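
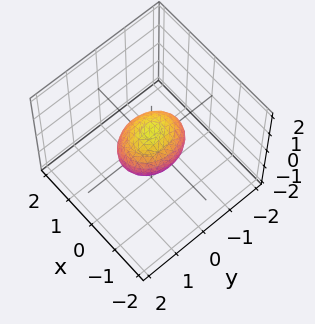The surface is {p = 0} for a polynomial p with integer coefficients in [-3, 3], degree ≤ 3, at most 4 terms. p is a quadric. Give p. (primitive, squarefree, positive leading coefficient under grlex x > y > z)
First, degree: a closed, bounded, convex surface; a quadric, so deg p = 2.
Next, symmetries: mirror symmetry y ↦ −y ⇒ only even powers of y; it's symmetric under z → −z, forcing even powers of z; the x ↦ −x reflection is a symmetry, so x appears only in even powers.
Then, from the visible intercepts: the y-axis gridline crossings are at y ∈ {-1, 1}.
Finally, assembling these constraints gives the stated polynomial.

3*x^2 + 2*y^2 + 3*z^2 - 2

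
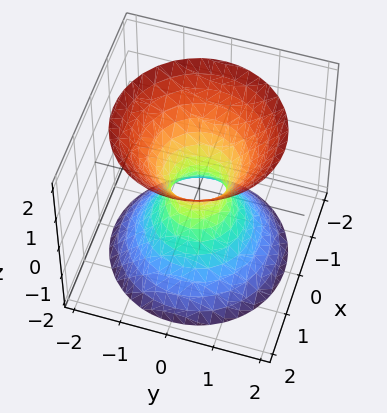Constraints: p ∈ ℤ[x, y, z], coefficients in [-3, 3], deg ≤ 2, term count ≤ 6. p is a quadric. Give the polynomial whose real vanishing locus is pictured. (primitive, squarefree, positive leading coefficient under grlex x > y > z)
First, degree: an hourglass — one-sheet hyperboloid; a quadric, so deg p = 2.
Then, symmetries: the surface is invariant under rotation about z: p = q(x² + y², z); it's symmetric under z → −z, forcing even powers of z.
Next, observable constraints: a circular section at z = 1 has radius exactly 1; it misses every integer gridline on the z-axis.
Finally, matching integer coefficients to the picture gives p.

3*x^2 + 3*y^2 - 2*z^2 - 1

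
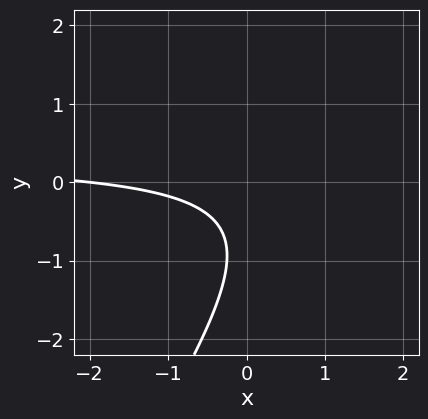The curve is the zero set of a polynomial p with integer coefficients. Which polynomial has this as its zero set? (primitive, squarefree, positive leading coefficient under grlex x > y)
3*x*y - 2*y^2 - x - 3*y - 2

1. The degree is 2 — a generic line meets the curve in up to 2 points.
2. Reading off the gridlines: it misses every integer gridline on the y-axis; it crosses the x-axis at the gridline x = -2.
3. Solving for integer coefficients yields p as stated.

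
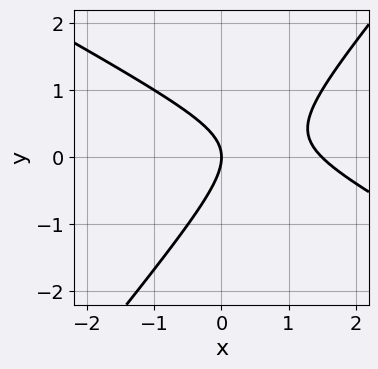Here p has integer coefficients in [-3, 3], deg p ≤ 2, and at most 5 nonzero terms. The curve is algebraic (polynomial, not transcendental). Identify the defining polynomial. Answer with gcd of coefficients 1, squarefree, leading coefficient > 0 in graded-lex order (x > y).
2*x^2 + 2*x*y - 3*y^2 - 3*x

(a) deg p = 2. The shape is more complex than any degree-1 curve.
(b) From the visible intercepts: it crosses the x-axis at the gridline x = 0; one y-axis crossing is at y = 0.
(c) Fitting integer coefficients to these (and the overall shape) gives p.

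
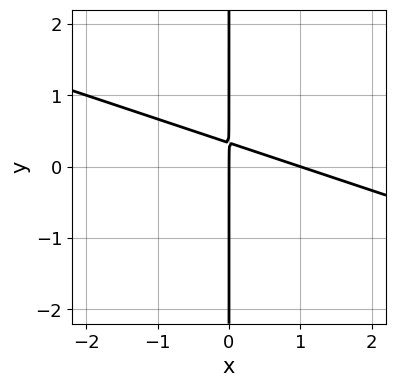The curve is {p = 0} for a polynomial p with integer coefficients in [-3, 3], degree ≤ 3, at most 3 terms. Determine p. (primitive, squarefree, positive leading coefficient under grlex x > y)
First, degree: the shape is more complex than any degree-1 curve, so deg p = 2.
Next, from the axis intercepts and sections: every point of the y-axis in the box is on the curve; among the integer gridlines, it crosses the x-axis at x ∈ {0, 1}.
Finally, the integer polynomial consistent with all of this is the stated p.

x^2 + 3*x*y - x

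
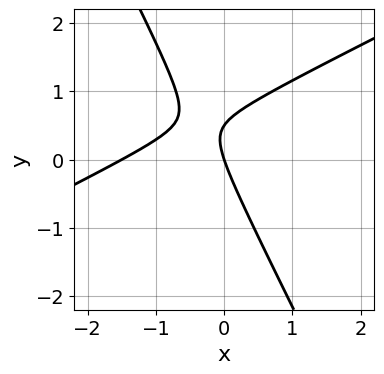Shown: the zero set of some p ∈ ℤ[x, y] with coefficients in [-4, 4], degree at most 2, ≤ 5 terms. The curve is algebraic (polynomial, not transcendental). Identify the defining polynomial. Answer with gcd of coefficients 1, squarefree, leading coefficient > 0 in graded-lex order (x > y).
Degree: no degree-1 curve has this shape, so deg p = 2.
Against the integer gridlines: one x-axis crossing is at x = 0; one y-axis crossing is at y = 0.
Assembling these constraints gives the stated polynomial.

2*x^2 - 3*x*y - 2*y^2 + 3*x + y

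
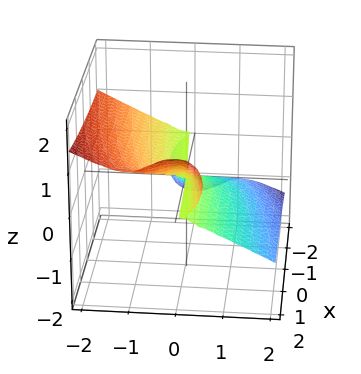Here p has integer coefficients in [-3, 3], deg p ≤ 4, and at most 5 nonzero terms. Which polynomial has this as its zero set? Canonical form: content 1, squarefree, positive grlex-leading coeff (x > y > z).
2*x*z^2 - 2*y^3 - 3*y^2*z - 3*z^3

1. Degree: the shape is more complex than any degree-2 surface, so deg p = 3.
2. From the axis intercepts and sections: the visible x-axis segment lies entirely on the surface; it meets the z-axis at z = 0 (among the integer gridlines); one y-axis crossing is at y = 0.
3. The integer polynomial consistent with all of this is the stated p.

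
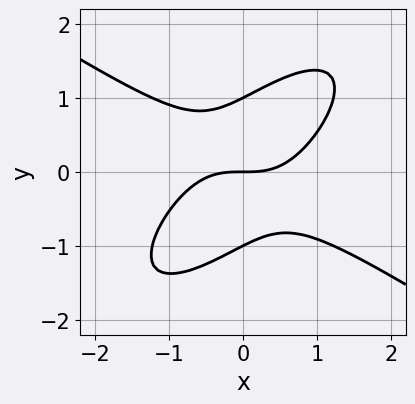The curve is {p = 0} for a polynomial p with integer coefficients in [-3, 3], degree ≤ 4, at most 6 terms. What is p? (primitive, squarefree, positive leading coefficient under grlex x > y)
2*x^3 - 3*x*y^2 + 3*y^3 - 3*y

First, deg p = 3. A generic line meets the curve in up to 3 points.
Next, from the axis intercepts and sections: it meets the x-axis at x = 0 (among the integer gridlines); the y-axis gridline crossings are at y ∈ {-1, 0, 1}.
Finally, these observations pin down the coefficients.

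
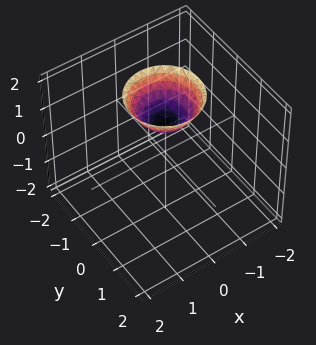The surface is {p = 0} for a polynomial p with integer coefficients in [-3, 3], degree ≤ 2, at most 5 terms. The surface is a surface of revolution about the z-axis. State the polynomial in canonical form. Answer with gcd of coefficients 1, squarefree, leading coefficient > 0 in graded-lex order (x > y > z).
x^2 + y^2 - z + 1

First, degree: the shape is more complex than any degree-1 surface, so deg p = 2.
Next, symmetries: the z-axis is an axis of rotation, so x and y enter only as x² + y².
Next, reading off the gridlines: no y-intercept at any integer in the box; a circular section at z = 2 has radius exactly 1.
Finally, assembling these constraints gives the stated polynomial. Check: (0, 0, 1) on the z-axis lies on the surface, and p(0, 0, 1) = 0. ✓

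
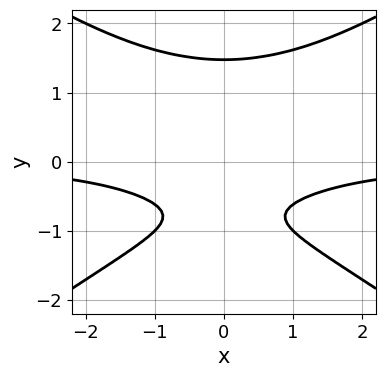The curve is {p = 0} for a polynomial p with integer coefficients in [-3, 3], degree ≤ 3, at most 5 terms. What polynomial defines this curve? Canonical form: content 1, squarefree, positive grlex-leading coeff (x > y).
First, degree: no degree-2 curve has this shape, so deg p = 3.
Then, symmetries: it's symmetric under x → −x, forcing even powers of x.
Then, observable constraints: it misses every integer gridline on the x-axis.
Finally, these observations pin down the coefficients.

x^2*y - 2*y^3 + 3*y + 2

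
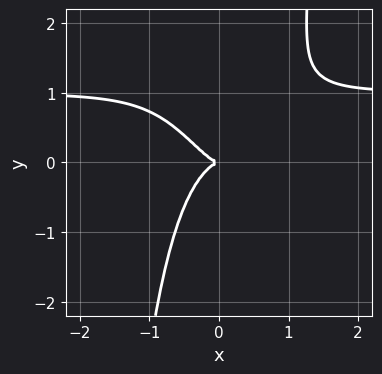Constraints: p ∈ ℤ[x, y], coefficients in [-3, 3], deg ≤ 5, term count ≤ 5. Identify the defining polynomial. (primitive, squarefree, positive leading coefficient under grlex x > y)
(a) Degree: no degree-3 curve has this shape, so deg p = 4.
(b) From the visible intercepts: it meets the x-axis at x = 0 (among the integer gridlines); it meets the y-axis at y = 0 (among the integer gridlines).
(c) Putting this together gives p.

2*x^3*y - 2*x^3 - y^2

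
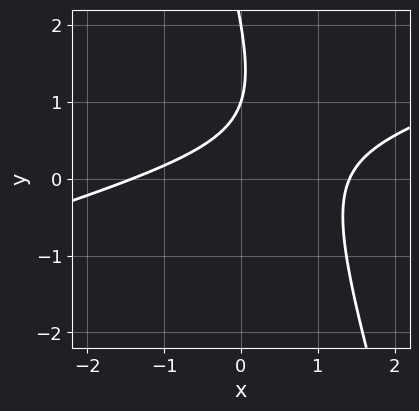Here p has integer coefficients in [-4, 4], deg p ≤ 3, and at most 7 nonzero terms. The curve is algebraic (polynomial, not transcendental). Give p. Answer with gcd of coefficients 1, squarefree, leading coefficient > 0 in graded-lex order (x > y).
x^2 - 3*x*y - y^2 + 3*y - 2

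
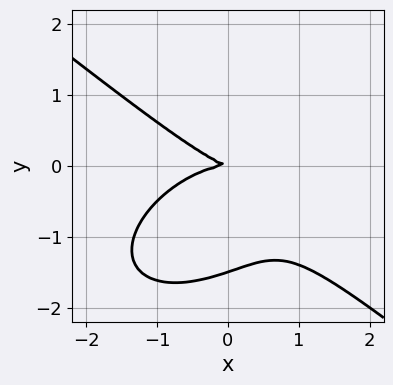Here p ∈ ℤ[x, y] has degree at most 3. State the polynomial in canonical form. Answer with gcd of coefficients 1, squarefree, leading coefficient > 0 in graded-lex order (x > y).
Degree: a generic line meets the curve in up to 3 points, so deg p = 3.
Against the integer gridlines: one y-axis crossing is at y = 0; it meets the x-axis at x = 0 (among the integer gridlines).
Solving for integer coefficients yields p as stated.

x^3 + 2*y^3 + x*y + 3*y^2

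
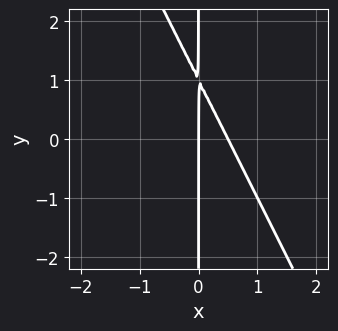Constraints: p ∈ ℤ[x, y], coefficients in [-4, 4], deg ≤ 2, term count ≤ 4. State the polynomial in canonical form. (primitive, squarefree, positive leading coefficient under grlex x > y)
2*x^2 + x*y - x

First, deg p = 2. A generic line meets the curve in up to 2 points.
Next, from the axis intercepts and sections: every point of the y-axis in the box is on the curve; it meets the x-axis at x = 0 (among the integer gridlines).
Finally, these observations pin down the coefficients.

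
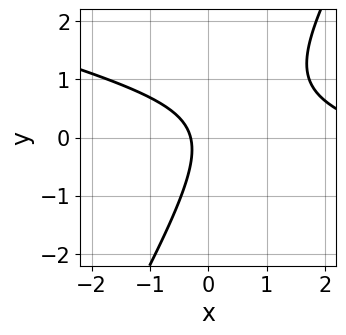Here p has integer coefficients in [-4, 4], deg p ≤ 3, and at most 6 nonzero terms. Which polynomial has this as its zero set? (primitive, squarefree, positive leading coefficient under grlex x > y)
x^2 + 3*x*y - 2*y^2 - 3*x - 1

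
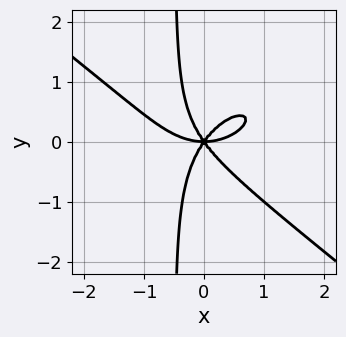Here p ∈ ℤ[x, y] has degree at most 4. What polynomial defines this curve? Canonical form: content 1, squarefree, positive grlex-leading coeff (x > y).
x^4 + 2*x*y^3 - 2*x^2*y + y^3

First, degree: the shape is more complex than any degree-3 curve, so deg p = 4.
Next, from the visible intercepts: one y-axis crossing is at y = 0; it crosses the x-axis at the gridline x = 0.
Finally, matching integer coefficients to the picture gives p.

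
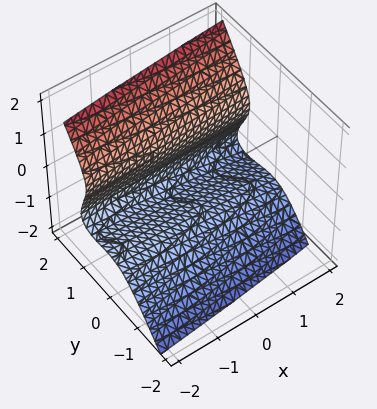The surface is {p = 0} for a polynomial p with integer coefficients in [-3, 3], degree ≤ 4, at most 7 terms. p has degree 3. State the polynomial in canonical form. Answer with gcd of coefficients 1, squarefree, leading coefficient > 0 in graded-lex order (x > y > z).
x*z^2 - 3*y^3 - 3*y^2*z + 3*z^3 + 2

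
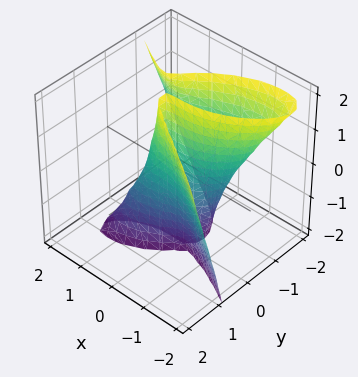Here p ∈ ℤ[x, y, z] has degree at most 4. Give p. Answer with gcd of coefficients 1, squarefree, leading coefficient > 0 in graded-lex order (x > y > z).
(a) Degree: the shape is more complex than any degree-2 surface, so deg p = 3.
(b) Observable constraints: it meets the x-axis at x = 0 (among the integer gridlines); the visible z-axis segment lies entirely on the surface; it crosses the y-axis at the gridline y = 0.
(c) Fitting integer coefficients to these (and the overall shape) gives p.

x^3 + 2*x*y*z + 3*y^3 + 2*y^2 - 2*y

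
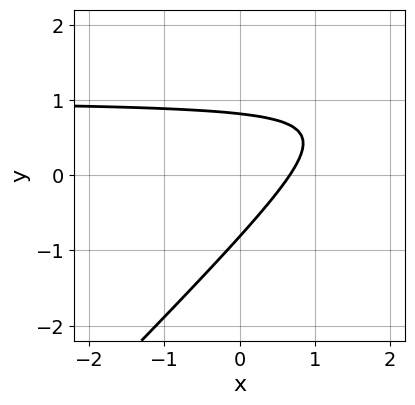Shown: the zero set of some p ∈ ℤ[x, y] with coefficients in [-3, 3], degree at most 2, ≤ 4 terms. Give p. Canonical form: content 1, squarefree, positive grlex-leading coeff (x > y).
The degree is 2 — no degree-1 curve has this shape.
The integer polynomial consistent with all of this is the stated p.

3*x*y - 3*y^2 - 3*x + 2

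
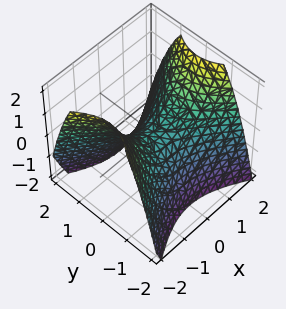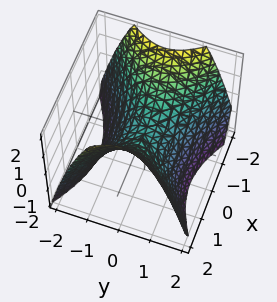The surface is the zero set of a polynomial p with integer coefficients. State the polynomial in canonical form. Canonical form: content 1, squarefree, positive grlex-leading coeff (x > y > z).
2*x^2 - 3*y^2 - 3*z

Degree: a hyperbolic paraboloid; a quadric, so deg p = 2.
Symmetries: the x ↦ −x reflection is a symmetry, so x appears only in even powers; the y ↦ −y reflection is a symmetry, so y appears only in even powers.
Checking where it meets the axes: it meets the x-axis at x = 0 (among the integer gridlines); one y-axis crossing is at y = 0.
Assembling these constraints gives the stated polynomial.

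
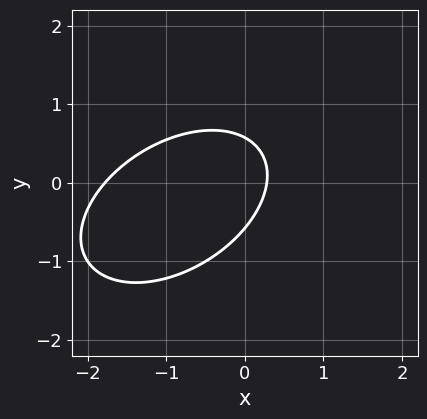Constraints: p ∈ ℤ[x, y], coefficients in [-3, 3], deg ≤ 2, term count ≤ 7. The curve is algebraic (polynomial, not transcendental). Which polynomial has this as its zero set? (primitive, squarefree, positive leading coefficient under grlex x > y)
2*x^2 - 2*x*y + 3*y^2 + 3*x - 1

1. Degree: a generic line meets the curve in up to 2 points, so deg p = 2.
2. Putting this together gives p.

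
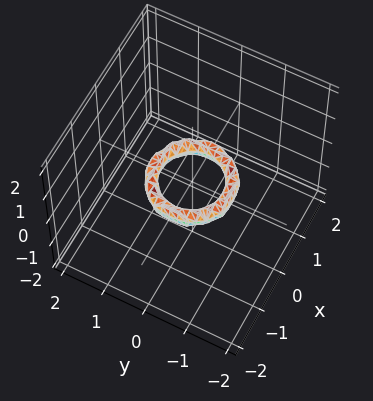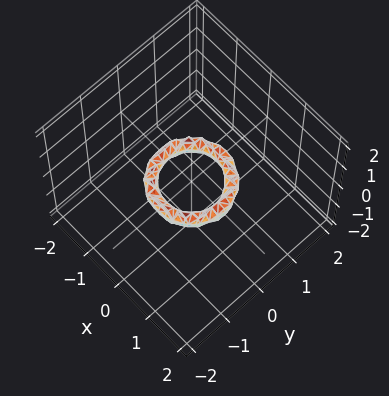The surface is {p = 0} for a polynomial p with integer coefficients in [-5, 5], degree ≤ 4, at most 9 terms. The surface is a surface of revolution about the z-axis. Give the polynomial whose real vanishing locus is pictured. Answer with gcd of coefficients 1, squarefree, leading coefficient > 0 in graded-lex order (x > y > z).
First, the degree is 4 — the shape is more complex than any degree-3 surface.
Next, by symmetry, the surface is invariant under rotation about z: p = q(x² + y², z).
Then, observable constraints: the surface avoids every integer z-axis point in the box; among the integer gridlines, it crosses the y-axis at y ∈ {-1, 1}; a circular section at z = 0 has radius between 0 and 1; among the integer gridlines, it crosses the x-axis at x ∈ {-1, 1}.
Finally, these observations pin down the coefficients.

2*x^4 + 4*x^2*y^2 + 2*y^4 - 3*x^2 - 3*y^2 + 2*z^2 + 1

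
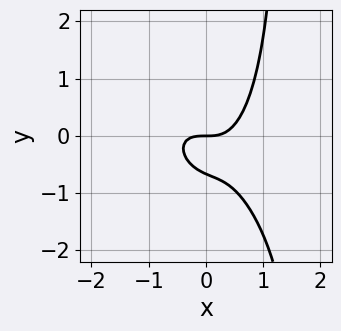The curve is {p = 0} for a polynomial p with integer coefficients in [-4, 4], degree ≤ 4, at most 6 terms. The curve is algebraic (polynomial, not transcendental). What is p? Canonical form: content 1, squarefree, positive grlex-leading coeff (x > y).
deg p = 3. A generic line meets the curve in up to 3 points.
Checking where it meets the axes: it meets the y-axis at y = 0 (among the integer gridlines); it meets the x-axis at x = 0 (among the integer gridlines).
Matching integer coefficients to the picture gives p.

3*x^3 + 2*x^2*y + 2*x*y^2 - 3*y^2 - 2*y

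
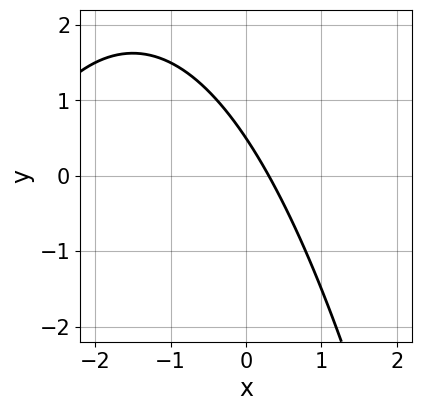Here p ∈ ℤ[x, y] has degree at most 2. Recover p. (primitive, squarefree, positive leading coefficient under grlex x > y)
First, degree: no degree-1 curve has this shape, so deg p = 2.
Finally, matching integer coefficients to the picture gives p.

x^2 + 3*x + 2*y - 1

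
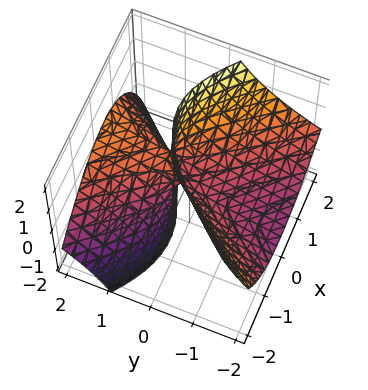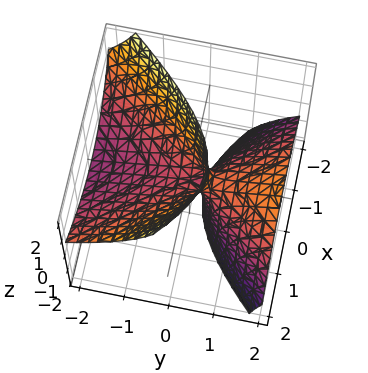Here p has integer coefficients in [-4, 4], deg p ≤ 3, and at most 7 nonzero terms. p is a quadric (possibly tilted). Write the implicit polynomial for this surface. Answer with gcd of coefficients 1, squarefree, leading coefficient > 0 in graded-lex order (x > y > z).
2*x^2 - x*z - y^2 + 3*y*z - z

1. Degree: no degree-1 surface has this shape, so deg p = 2.
2. Checking where it meets the axes: it crosses the z-axis at the gridline z = 0; one x-axis crossing is at x = 0; it meets the y-axis at y = 0 (among the integer gridlines).
3. Together with the visible shape, these determine p as stated.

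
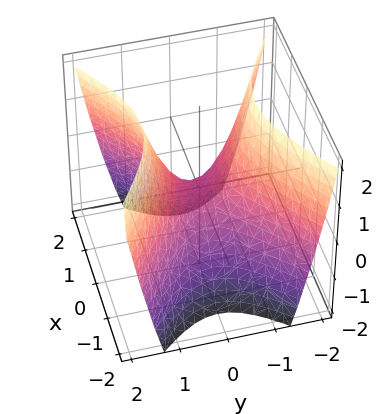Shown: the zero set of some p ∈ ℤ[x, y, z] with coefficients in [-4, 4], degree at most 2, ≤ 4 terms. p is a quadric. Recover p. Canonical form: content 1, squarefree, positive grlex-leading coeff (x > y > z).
deg p = 2. A hyperbolic paraboloid; a quadric.
Symmetries: mirror symmetry y ↦ −y ⇒ only even powers of y; mirror symmetry x ↦ −x ⇒ only even powers of x.
Observable constraints: it crosses the x-axis at the gridline x = 0; one y-axis crossing is at y = 0.
Matching integer coefficients to the picture gives p.

2*x^2 - 3*y^2 + 2*z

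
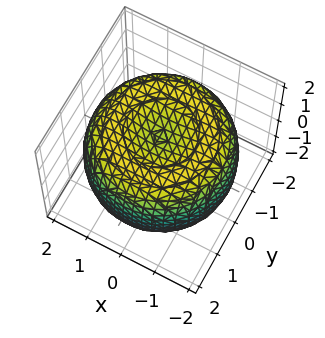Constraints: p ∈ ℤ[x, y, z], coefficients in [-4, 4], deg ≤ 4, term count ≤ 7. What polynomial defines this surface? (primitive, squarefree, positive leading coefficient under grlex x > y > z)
deg p = 4. The shape is more complex than any degree-3 surface.
Symmetry: the surface is invariant under rotation about z: p = q(x² + y², z).
Observable constraints: among the integer gridlines, it crosses the z-axis at z ∈ {-1, 1}; a circular section at z = 1 has radius between 1 and 2.
These observations pin down the coefficients.

x^4 + 2*x^2*y^2 + y^4 - 3*x^2 - 3*y^2 + 3*z^2 - 3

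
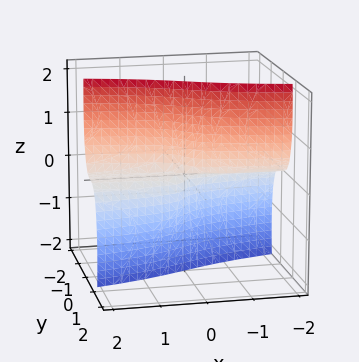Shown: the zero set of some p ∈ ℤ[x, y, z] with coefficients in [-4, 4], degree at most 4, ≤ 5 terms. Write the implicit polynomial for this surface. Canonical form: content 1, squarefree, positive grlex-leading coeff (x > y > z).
(a) deg p = 3. No degree-2 surface has this shape.
(b) From the axis intercepts and sections: it meets the y-axis at y = 0 (among the integer gridlines); every point of the x-axis in the box is on the surface.
(c) Matching integer coefficients to the picture gives p. Check: (0, 0, -2) on the z-axis lies on the surface, and p(0, 0, -2) = 0. ✓

3*y^3 + y*z^2 + x*z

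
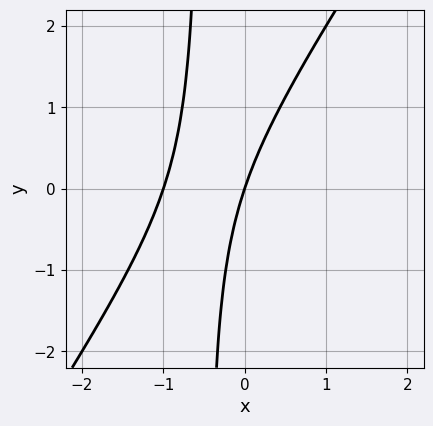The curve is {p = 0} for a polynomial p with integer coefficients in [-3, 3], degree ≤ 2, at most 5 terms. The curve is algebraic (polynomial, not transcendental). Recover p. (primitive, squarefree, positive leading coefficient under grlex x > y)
3*x^2 - 2*x*y + 3*x - y

The degree is 2 — no degree-1 curve has this shape.
Against the integer gridlines: among the integer gridlines, it crosses the x-axis at x ∈ {-1, 0}; one y-axis crossing is at y = 0.
Matching integer coefficients to the picture gives p.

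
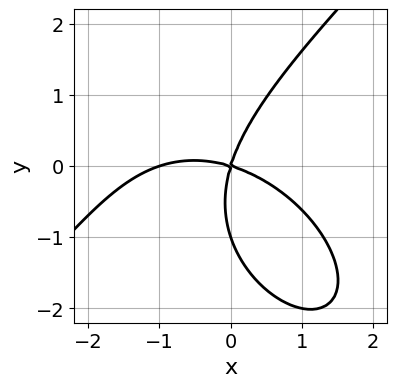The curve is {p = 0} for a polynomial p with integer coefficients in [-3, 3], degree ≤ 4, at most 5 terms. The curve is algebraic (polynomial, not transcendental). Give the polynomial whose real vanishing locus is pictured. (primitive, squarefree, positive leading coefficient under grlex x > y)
First, the degree is 3 — no degree-2 curve has this shape.
Next, from the axis intercepts and sections: among the integer gridlines, it crosses the y-axis at y ∈ {-1, 0}; among the integer gridlines, it crosses the x-axis at x ∈ {-1, 0}.
Finally, putting this together gives p.

x^3 - y^3 + x^2 + 3*x*y - y^2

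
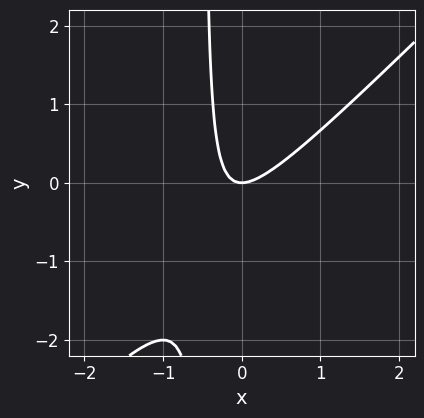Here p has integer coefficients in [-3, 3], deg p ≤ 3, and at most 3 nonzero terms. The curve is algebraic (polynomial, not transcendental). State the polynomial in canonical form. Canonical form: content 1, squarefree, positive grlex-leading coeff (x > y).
1. deg p = 2.
2. Against the integer gridlines: it meets the y-axis at y = 0 (among the integer gridlines); one x-axis crossing is at x = 0.
3. Assembling these constraints gives the stated polynomial.

2*x^2 - 2*x*y - y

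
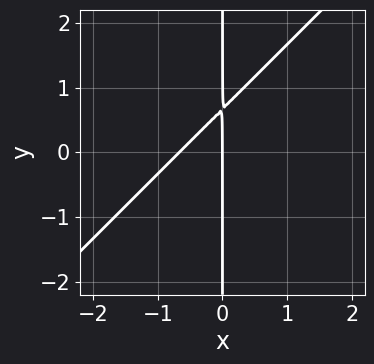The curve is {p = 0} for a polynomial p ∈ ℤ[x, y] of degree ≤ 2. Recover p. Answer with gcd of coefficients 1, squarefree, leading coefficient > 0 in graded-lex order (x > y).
Degree: no degree-1 curve has this shape, so deg p = 2.
Reading off the gridlines: it crosses the x-axis at the gridline x = 0; every point of the y-axis in the box is on the curve.
These observations pin down the coefficients.

3*x^2 - 3*x*y + 2*x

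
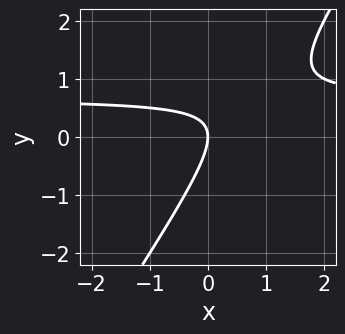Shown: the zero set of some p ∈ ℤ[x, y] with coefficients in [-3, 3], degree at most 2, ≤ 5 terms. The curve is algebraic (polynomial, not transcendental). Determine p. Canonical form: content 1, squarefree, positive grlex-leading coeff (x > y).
Degree: a generic line meets the curve in up to 2 points, so deg p = 2.
Checking where it meets the axes: it crosses the y-axis at the gridline y = 0; it meets the x-axis at x = 0 (among the integer gridlines).
Assembling these constraints gives the stated polynomial.

3*x*y - 2*y^2 - 2*x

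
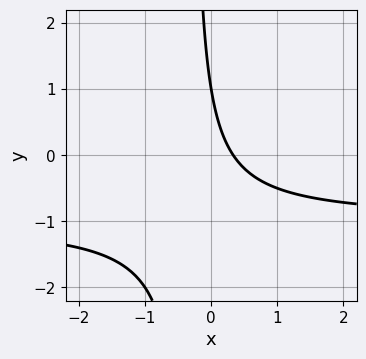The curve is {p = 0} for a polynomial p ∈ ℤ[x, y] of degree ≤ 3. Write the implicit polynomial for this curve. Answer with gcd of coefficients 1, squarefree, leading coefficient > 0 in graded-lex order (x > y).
3*x*y + 3*x + y - 1

First, deg p = 2. A generic line meets the curve in up to 2 points.
Then, from the axis intercepts and sections: it meets the y-axis at y = 1 (among the integer gridlines).
Finally, putting this together gives p.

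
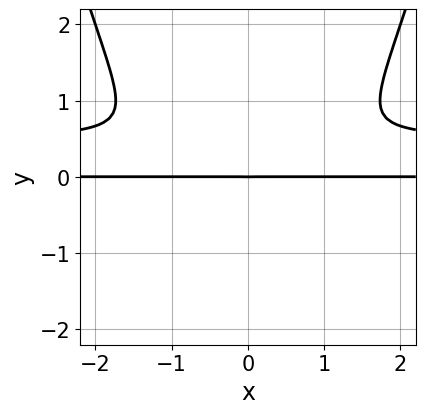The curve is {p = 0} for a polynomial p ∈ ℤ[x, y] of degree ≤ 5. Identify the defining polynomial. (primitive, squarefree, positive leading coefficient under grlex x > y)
2*x^2*y^2 - x^2*y - 3*y^3

The degree is 4 — a generic line meets the curve in up to 4 points.
Symmetries: the x ↦ −x reflection is a symmetry, so x appears only in even powers.
Checking where it meets the axes: one y-axis crossing is at y = 0; every point of the x-axis in the box is on the curve.
These observations pin down the coefficients.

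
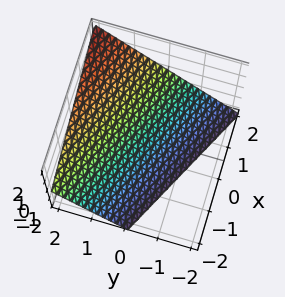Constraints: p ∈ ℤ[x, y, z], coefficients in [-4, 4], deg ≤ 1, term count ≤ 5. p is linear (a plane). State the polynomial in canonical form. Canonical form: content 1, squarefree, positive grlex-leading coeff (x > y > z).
(a) The degree is 1 — every cross-section is a straight line — this is a plane.
(b) From the visible intercepts: it meets the y-axis at y = 1 (among the integer gridlines); it meets the z-axis at z = -1 (among the integer gridlines); it crosses the x-axis at the gridline x = 2.
(c) Fitting integer coefficients to these (and the overall shape) gives p.

x + 2*y - 2*z - 2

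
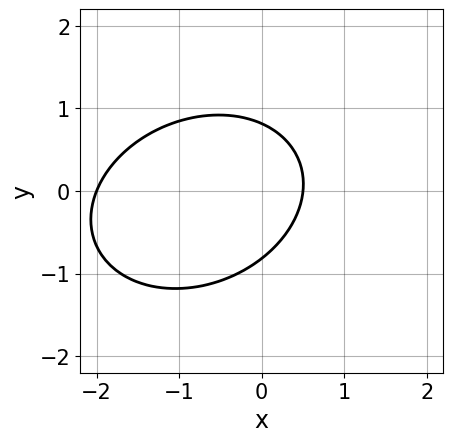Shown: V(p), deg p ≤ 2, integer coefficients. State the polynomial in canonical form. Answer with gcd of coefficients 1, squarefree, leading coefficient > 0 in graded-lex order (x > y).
(a) deg p = 2.
(b) From the axis intercepts and sections: it crosses the x-axis at the gridline x = -2.
(c) The integer polynomial consistent with all of this is the stated p.

2*x^2 - x*y + 3*y^2 + 3*x - 2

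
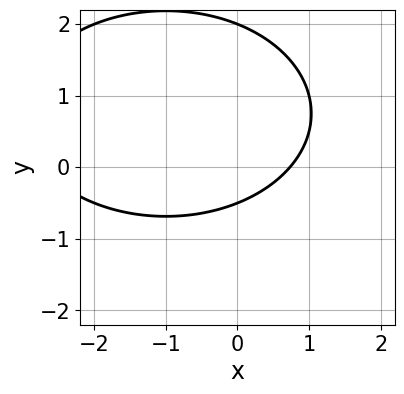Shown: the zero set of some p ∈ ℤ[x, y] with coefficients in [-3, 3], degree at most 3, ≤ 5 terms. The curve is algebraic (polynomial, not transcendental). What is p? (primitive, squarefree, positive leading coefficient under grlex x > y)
First, deg p = 2. The shape is more complex than any degree-1 curve.
Then, against the integer gridlines: it crosses the y-axis at the gridline y = 2.
Finally, these observations pin down the coefficients.

x^2 + 2*y^2 + 2*x - 3*y - 2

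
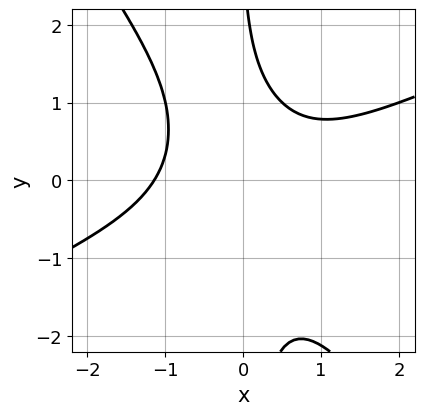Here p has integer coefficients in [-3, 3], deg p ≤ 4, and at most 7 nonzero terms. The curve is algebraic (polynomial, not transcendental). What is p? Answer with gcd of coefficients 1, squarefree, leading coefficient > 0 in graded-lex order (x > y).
1. The degree is 3 — a generic line meets the curve in up to 3 points.
2. Against the integer gridlines: it misses every integer gridline on the y-axis.
3. These observations pin down the coefficients.

2*x^3 - 3*x^2*y - 3*x*y^2 - y + 3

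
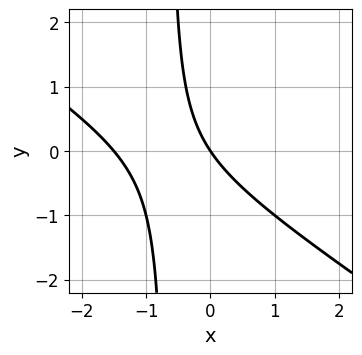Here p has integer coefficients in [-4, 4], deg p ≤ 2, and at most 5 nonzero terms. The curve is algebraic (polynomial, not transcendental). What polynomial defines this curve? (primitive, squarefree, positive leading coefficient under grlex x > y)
1. Degree: the shape is more complex than any degree-1 curve, so deg p = 2.
2. From the axis intercepts and sections: one y-axis crossing is at y = 0; it meets the x-axis at x = 0 (among the integer gridlines).
3. Together with the visible shape, these determine p as stated.

2*x^2 + 3*x*y + 3*x + 2*y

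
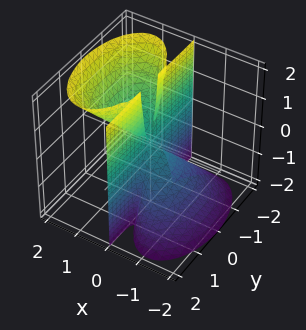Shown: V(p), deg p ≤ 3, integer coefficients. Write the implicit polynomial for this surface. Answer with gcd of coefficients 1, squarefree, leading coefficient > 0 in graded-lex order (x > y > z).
3*x^3 - 3*x^2*z + x*y^2

(a) Degree: the shape is more complex than any degree-2 surface, so deg p = 3.
(b) Against the integer gridlines: it crosses the x-axis at the gridline x = 0; every point of the z-axis in the box is on the surface; the visible y-axis segment lies entirely on the surface.
(c) Matching integer coefficients to the picture gives p.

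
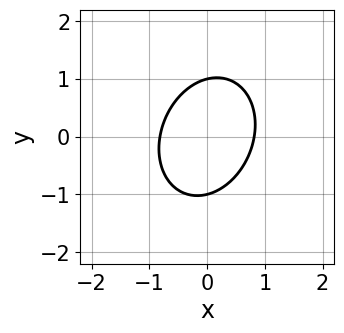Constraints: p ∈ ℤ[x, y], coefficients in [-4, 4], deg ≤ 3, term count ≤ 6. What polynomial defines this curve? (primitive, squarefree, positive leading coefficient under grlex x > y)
3*x^2 - x*y + 2*y^2 - 2

1. The degree is 2 — no degree-1 curve has this shape.
2. Checking where it meets the axes: the y-axis gridline crossings are at y ∈ {-1, 1}.
3. Matching integer coefficients to the picture gives p.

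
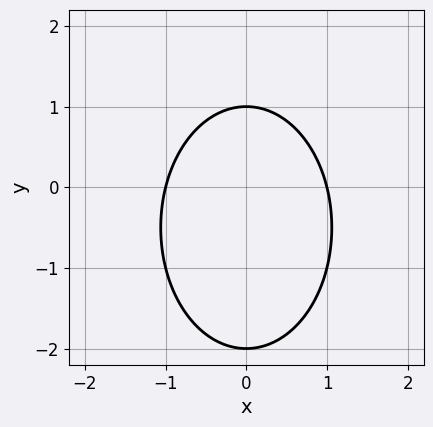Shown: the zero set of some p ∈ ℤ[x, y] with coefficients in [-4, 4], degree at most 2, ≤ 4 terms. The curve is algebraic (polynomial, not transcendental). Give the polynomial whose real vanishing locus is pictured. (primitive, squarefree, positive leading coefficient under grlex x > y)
2*x^2 + y^2 + y - 2

First, deg p = 2. No degree-1 curve has this shape.
Then, symmetries: mirror symmetry x ↦ −x ⇒ only even powers of x.
Then, reading off the gridlines: among the integer gridlines, it crosses the x-axis at x ∈ {-1, 1}; among the integer gridlines, it crosses the y-axis at y ∈ {-2, 1}.
Finally, together with the visible shape, these determine p as stated.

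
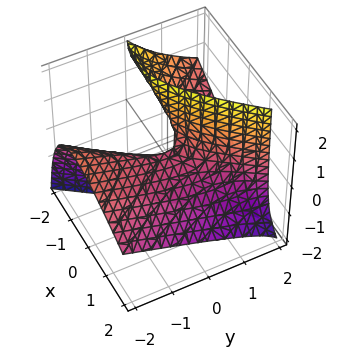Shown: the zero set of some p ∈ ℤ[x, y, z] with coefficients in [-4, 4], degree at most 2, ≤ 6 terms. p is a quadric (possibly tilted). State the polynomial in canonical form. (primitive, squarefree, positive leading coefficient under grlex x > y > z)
First, deg p = 2.
Then, reading off the gridlines: it meets the x-axis at x = 0 (among the integer gridlines); it meets the z-axis at z = 0 (among the integer gridlines); it meets the y-axis at y = 0 (among the integer gridlines).
Finally, fitting integer coefficients to these (and the overall shape) gives p.

2*x^2 + 3*x*z - y^2 - 3*y*z + 2*z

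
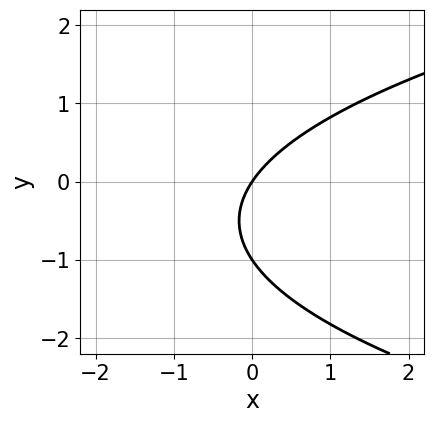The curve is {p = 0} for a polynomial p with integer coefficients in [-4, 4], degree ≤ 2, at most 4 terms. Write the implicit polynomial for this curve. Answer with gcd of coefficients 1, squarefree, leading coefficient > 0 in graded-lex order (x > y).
2*y^2 - 3*x + 2*y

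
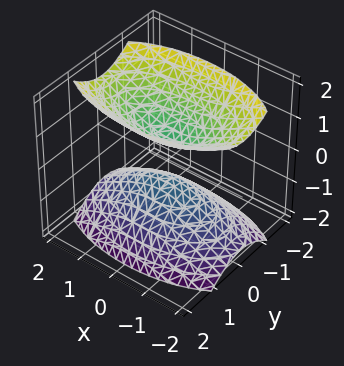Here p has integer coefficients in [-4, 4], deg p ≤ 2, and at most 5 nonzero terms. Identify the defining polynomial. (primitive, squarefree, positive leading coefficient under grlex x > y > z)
x^2 + 3*y^2 - 2*z^2 + 1

First, there are 2 components.
Next, the degree is 2 — two separate bowl-shaped sheets opening away from each other; a quadric.
Next, symmetries: it's symmetric under z → −z, forcing even powers of z; mirror symmetry x ↦ −x ⇒ only even powers of x; the y ↦ −y reflection is a symmetry, so y appears only in even powers.
Next, against the integer gridlines: the surface avoids every integer x-axis point in the box; no y-intercept at any integer in the box.
Finally, solving for integer coefficients yields p as stated.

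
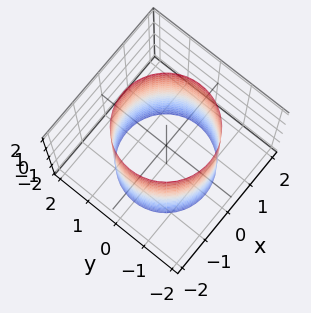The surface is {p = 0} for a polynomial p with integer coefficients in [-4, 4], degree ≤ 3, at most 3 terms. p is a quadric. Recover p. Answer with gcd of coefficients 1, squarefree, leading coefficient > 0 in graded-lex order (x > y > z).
(a) deg p = 2. A cylinder; a quadric.
(b) Symmetries: it's symmetric under z → −z, forcing even powers of z; rotational symmetry about the z-axis ⇒ p depends on x, y only through x² + y².
(c) From the visible intercepts: a circular section at z = -1 has radius between 1 and 2; no z-intercept at any integer in the box.
(d) Assembling these constraints gives the stated polynomial.

x^2 + y^2 - 2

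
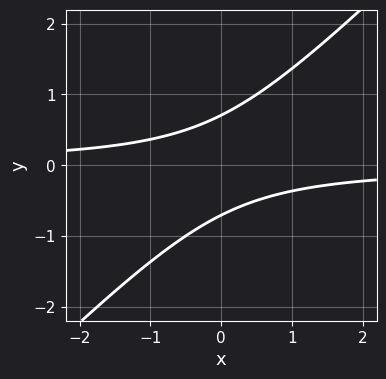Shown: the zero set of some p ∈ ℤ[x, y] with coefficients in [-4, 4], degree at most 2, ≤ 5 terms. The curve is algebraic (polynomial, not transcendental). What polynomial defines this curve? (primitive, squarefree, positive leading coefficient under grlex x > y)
1. The degree is 2 — no degree-1 curve has this shape.
2. From the visible intercepts: it misses every integer gridline on the x-axis.
3. Fitting integer coefficients to these (and the overall shape) gives p.

2*x*y - 2*y^2 + 1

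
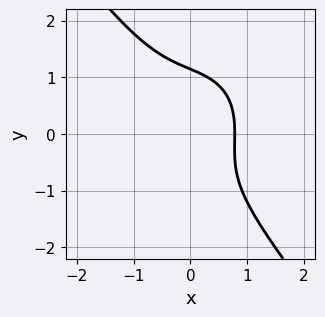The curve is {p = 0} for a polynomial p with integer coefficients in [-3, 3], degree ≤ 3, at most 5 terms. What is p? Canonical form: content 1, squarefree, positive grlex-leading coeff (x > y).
3*x^3 + x*y^2 + 2*y^3 + 2*x - 3

The degree is 3 — a generic line meets the curve in up to 3 points.
Matching integer coefficients to the picture gives p.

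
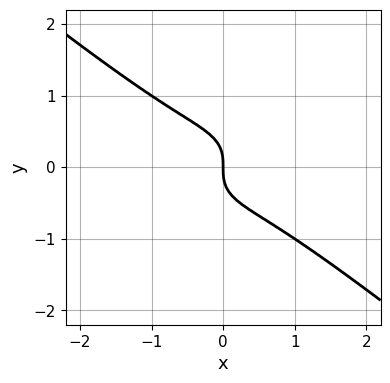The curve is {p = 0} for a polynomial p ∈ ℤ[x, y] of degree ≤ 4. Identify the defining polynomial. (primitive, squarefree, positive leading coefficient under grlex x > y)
x^3 + 2*y^3 + x

1. Degree: no degree-2 curve has this shape, so deg p = 3.
2. Checking where it meets the axes: it crosses the x-axis at the gridline x = 0; one y-axis crossing is at y = 0.
3. The integer polynomial consistent with all of this is the stated p.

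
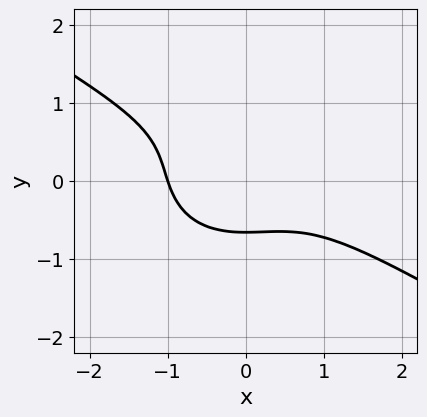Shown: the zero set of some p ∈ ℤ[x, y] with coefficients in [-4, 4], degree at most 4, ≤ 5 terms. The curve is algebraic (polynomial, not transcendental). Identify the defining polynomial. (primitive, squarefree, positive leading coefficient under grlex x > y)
First, the degree is 3 — no degree-2 curve has this shape.
Next, checking where it meets the axes: it meets the x-axis at x = -1 (among the integer gridlines).
Finally, matching integer coefficients to the picture gives p.

x^3 + x^2*y + 2*y^3 - y^2 + 1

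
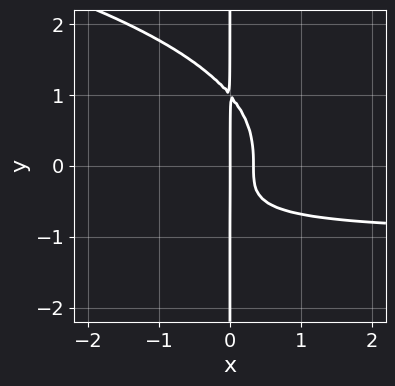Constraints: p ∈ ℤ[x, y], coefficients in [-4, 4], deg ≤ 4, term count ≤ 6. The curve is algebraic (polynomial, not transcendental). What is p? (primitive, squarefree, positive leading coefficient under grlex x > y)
(a) The degree is 4 — a generic line meets the curve in up to 4 points.
(b) Checking where it meets the axes: every point of the y-axis in the box is on the curve; it crosses the x-axis at the gridline x = 0.
(c) Matching integer coefficients to the picture gives p.

2*x*y^3 + 3*x^2*y + 3*x^2 - x*y - x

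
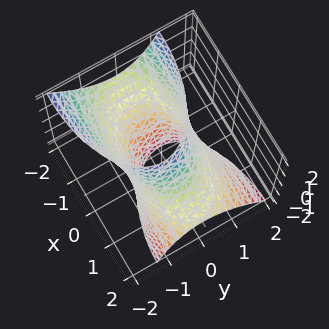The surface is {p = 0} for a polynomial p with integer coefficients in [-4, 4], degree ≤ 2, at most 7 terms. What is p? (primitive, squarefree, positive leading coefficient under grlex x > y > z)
x^2 + 2*x*z + 3*y^2 + y*z - 3

1. The degree is 2 — a generic line meets the surface in up to 2 points.
2. Against the integer gridlines: the surface avoids every integer z-axis point in the box; among the integer gridlines, it crosses the y-axis at y ∈ {-1, 1}.
3. Together with the visible shape, these determine p as stated.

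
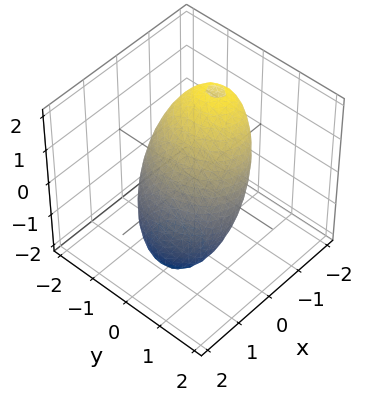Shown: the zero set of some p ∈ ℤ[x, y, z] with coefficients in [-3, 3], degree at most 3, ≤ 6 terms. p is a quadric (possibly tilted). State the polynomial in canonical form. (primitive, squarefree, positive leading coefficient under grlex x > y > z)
3*x^2 + 2*x*z + 2*y^2 + z^2 - 3

Degree: no degree-1 surface has this shape, so deg p = 2.
Reading off the gridlines: among the integer gridlines, it crosses the x-axis at x ∈ {-1, 1}.
Matching integer coefficients to the picture gives p.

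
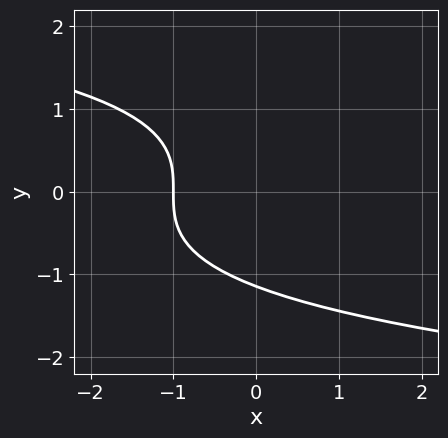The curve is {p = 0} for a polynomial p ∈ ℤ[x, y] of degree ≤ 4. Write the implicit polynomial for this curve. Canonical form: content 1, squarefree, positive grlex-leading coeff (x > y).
2*y^3 + 3*x + 3

1. The degree is 3 — no degree-2 curve has this shape.
2. Observable constraints: it crosses the x-axis at the gridline x = -1.
3. These observations pin down the coefficients.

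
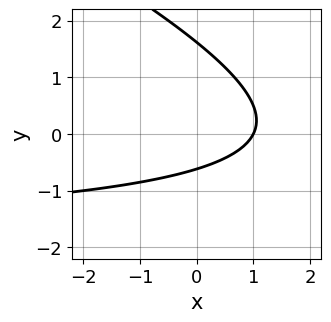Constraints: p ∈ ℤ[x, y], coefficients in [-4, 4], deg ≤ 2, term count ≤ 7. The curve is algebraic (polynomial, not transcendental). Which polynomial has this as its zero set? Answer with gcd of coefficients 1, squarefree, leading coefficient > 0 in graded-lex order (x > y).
x*y + 2*y^2 + 2*x - 2*y - 2

First, the degree is 2 — the shape is more complex than any degree-1 curve.
Then, checking where it meets the axes: one x-axis crossing is at x = 1.
Finally, fitting integer coefficients to these (and the overall shape) gives p.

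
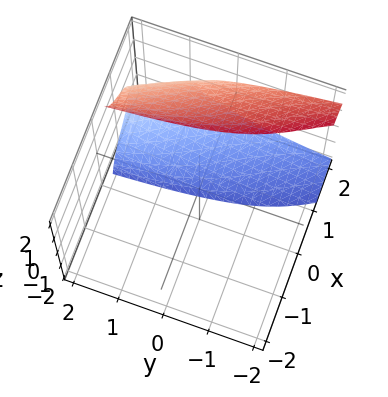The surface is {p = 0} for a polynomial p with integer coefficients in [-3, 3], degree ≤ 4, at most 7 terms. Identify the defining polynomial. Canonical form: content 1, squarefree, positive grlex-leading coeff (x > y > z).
x^3 + x*z^2 - 2*x^2 + x*y - 2

Degree: the shape is more complex than any degree-2 surface, so deg p = 3.
Checking where it meets the axes: the surface avoids every integer y-axis point in the box; no x-intercept at any integer in the box; no z-intercept at any integer in the box.
Matching integer coefficients to the picture gives p.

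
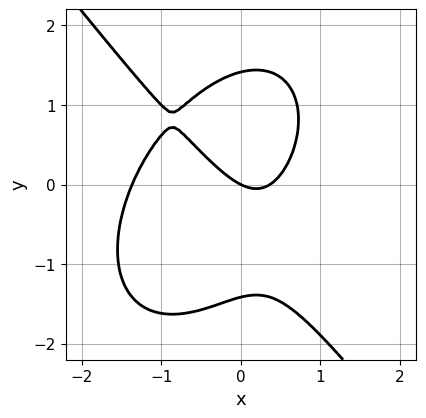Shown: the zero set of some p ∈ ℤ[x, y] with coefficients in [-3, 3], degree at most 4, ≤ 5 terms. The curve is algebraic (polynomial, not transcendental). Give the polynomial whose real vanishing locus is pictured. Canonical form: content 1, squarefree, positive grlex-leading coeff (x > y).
(a) Degree: no degree-2 curve has this shape, so deg p = 3.
(b) Reading off the gridlines: it crosses the x-axis at the gridline x = 0; one y-axis crossing is at y = 0.
(c) Putting this together gives p.

2*x^3 + y^3 + 2*x^2 - x - 2*y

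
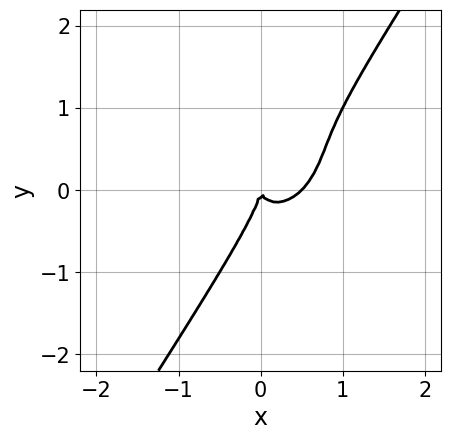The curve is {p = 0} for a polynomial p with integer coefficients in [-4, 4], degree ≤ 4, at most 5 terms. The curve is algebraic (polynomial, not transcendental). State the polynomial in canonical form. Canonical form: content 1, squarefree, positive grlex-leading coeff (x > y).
2*x^3 - 2*x^2*y + 2*x*y^2 - y^3 - x^2

First, deg p = 3. No degree-2 curve has this shape.
Next, reading off the gridlines: it crosses the y-axis at the gridline y = 0; one x-axis crossing is at x = 0.
Finally, these observations pin down the coefficients.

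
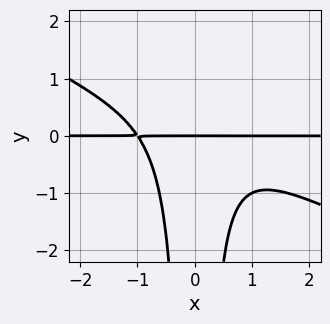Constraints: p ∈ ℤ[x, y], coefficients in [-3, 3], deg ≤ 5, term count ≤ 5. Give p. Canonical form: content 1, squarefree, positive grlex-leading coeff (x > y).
x^3*y + 2*x^2*y^2 + y

(a) The degree is 4 — the shape is more complex than any degree-3 curve.
(b) From the axis intercepts and sections: it crosses the y-axis at the gridline y = 0; every point of the x-axis in the box is on the curve.
(c) Putting this together gives p.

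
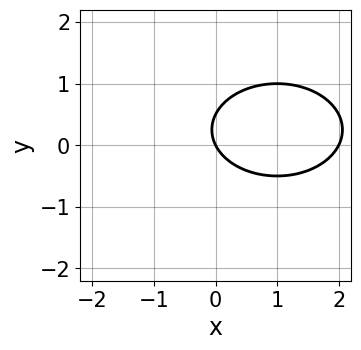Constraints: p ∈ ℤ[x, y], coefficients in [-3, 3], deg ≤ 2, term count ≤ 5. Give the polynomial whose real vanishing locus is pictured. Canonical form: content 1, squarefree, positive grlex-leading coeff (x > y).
First, the degree is 2 — the shape is more complex than any degree-1 curve.
Then, from the visible intercepts: among the integer gridlines, it crosses the x-axis at x ∈ {0, 2}; one y-axis crossing is at y = 0.
Finally, these observations pin down the coefficients.

x^2 + 2*y^2 - 2*x - y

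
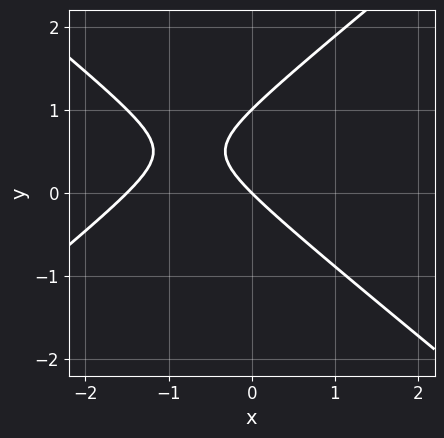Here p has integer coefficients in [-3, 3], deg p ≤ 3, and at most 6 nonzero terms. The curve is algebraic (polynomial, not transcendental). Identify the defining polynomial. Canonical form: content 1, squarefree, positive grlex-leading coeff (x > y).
2*x^2 - 3*y^2 + 3*x + 3*y

1. The degree is 2 — the shape is more complex than any degree-1 curve.
2. From the axis intercepts and sections: it crosses the x-axis at the gridline x = 0; among the integer gridlines, it crosses the y-axis at y ∈ {0, 1}.
3. Matching integer coefficients to the picture gives p.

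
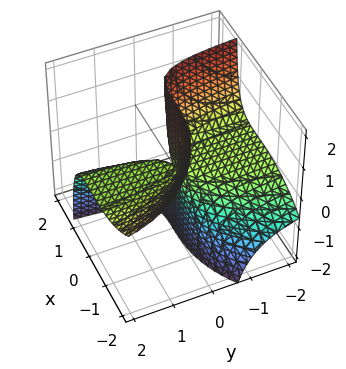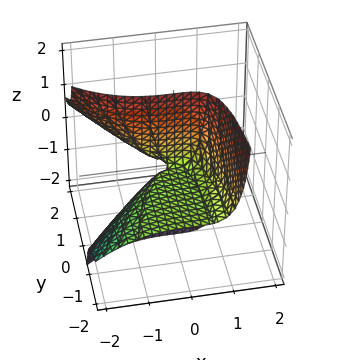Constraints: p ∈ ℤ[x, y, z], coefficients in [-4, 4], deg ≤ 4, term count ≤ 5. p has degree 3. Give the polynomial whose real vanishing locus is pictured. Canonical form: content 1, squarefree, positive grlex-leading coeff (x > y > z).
x^3 - 2*x*y*z + 3*y*z

deg p = 3. The shape is more complex than any degree-2 surface.
Reading off the gridlines: the visible z-axis segment lies entirely on the surface; one x-axis crossing is at x = 0; the visible y-axis segment lies entirely on the surface.
Matching integer coefficients to the picture gives p.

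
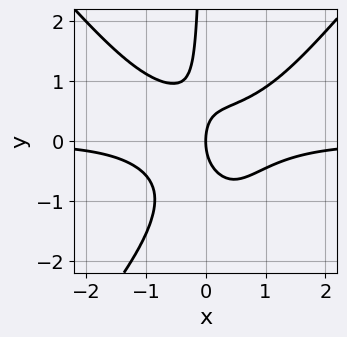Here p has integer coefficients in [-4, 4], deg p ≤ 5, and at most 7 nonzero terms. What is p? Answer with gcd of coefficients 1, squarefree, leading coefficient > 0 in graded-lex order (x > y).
First, the degree is 4 — no degree-3 curve has this shape.
Then, from the visible intercepts: it meets the y-axis at y = 0 (among the integer gridlines); it meets the x-axis at x = 0 (among the integer gridlines).
Finally, together with the visible shape, these determine p as stated.

3*x^3*y - 2*x*y^3 - 3*x*y^2 - y^2 + 2*x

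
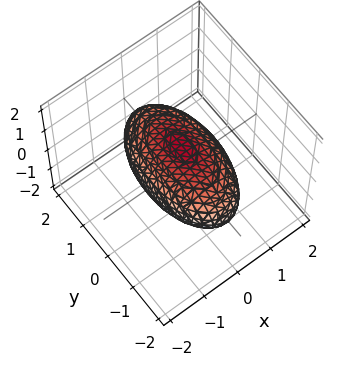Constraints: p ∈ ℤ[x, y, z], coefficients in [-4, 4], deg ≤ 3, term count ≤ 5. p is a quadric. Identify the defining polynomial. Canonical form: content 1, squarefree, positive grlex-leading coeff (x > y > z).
3*x^2 + y^2 + 3*z^2 - 3

Degree: a closed, bounded, convex surface; a quadric, so deg p = 2.
Symmetries: the z ↦ −z reflection is a symmetry, so z appears only in even powers; it's symmetric under y → −y, forcing even powers of y; it's symmetric under x → −x, forcing even powers of x.
From the axis intercepts and sections: the x-axis gridline crossings are at x ∈ {-1, 1}; the z-axis gridline crossings are at z ∈ {-1, 1}.
Putting this together gives p.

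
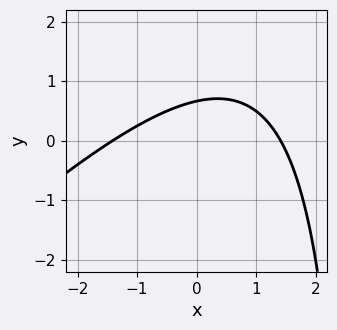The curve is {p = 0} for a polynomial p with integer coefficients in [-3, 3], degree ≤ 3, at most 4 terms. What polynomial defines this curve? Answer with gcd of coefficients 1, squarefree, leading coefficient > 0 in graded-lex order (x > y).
deg p = 2.
Matching integer coefficients to the picture gives p.

x^2 - x*y + 3*y - 2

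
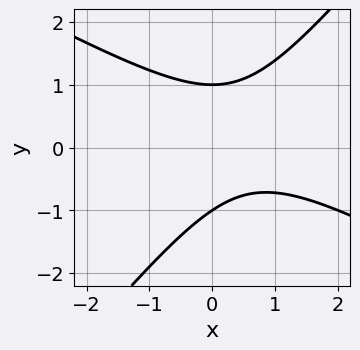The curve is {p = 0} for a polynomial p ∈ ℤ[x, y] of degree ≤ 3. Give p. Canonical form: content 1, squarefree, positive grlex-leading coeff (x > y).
2*x^2 + 2*x*y - 3*y^2 - 2*x + 3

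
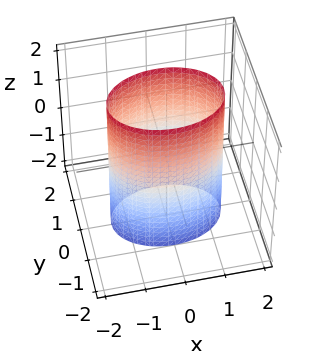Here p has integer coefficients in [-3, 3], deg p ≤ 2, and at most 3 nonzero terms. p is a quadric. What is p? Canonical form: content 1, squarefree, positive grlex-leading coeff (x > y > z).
x^2 + 2*y^2 - 2

deg p = 2. A cylinder; a quadric.
Symmetries: the x ↦ −x reflection is a symmetry, so x appears only in even powers; it's symmetric under z → −z, forcing even powers of z; the y ↦ −y reflection is a symmetry, so y appears only in even powers.
From the visible intercepts: the y-axis gridline crossings are at y ∈ {-1, 1}; the surface avoids every integer z-axis point in the box.
Together with the visible shape, these determine p as stated.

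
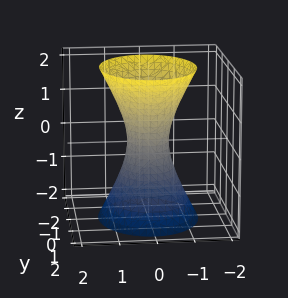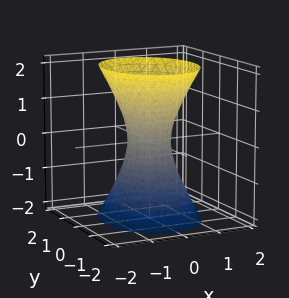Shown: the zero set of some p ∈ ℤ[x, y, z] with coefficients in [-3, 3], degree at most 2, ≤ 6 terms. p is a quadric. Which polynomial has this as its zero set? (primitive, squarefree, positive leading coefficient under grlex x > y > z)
1. Degree: an hourglass — one-sheet hyperboloid; a quadric, so deg p = 2.
2. Symmetries: it's symmetric under z → −z, forcing even powers of z; mirror symmetry x ↦ −x ⇒ only even powers of x; mirror symmetry y ↦ −y ⇒ only even powers of y.
3. From the visible intercepts: the surface avoids every integer z-axis point in the box.
4. The integer polynomial consistent with all of this is the stated p.

3*x^2 + 2*y^2 - z^2 - 1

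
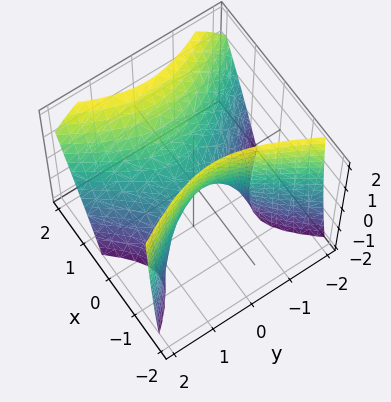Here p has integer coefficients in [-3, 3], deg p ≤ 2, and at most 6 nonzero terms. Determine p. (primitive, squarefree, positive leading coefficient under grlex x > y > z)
2*x^2 - x*z - y^2 - z

(a) Degree: no degree-1 surface has this shape, so deg p = 2.
(b) Observable constraints: it crosses the x-axis at the gridline x = 0; one y-axis crossing is at y = 0; it meets the z-axis at z = 0 (among the integer gridlines).
(c) These observations pin down the coefficients.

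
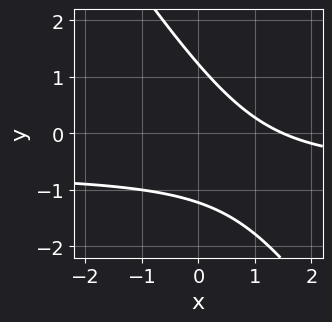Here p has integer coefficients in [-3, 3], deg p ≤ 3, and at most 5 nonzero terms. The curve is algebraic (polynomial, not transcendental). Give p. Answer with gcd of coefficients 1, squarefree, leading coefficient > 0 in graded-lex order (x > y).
3*x*y + 2*y^2 + 2*x - 3

Degree: a generic line meets the curve in up to 2 points, so deg p = 2.
The integer polynomial consistent with all of this is the stated p.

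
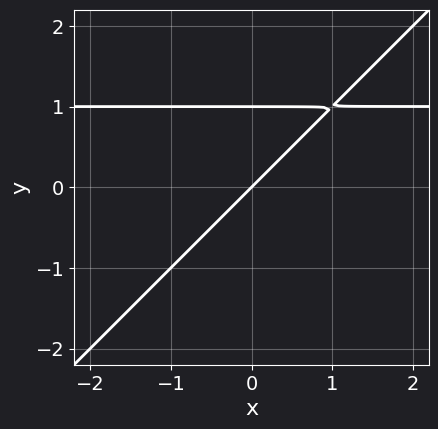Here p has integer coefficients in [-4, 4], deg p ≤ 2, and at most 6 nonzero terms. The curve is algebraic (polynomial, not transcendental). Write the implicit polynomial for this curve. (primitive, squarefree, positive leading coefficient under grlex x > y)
x*y - y^2 - x + y

deg p = 2. A generic line meets the curve in up to 2 points.
Reading off the gridlines: among the integer gridlines, it crosses the y-axis at y ∈ {0, 1}; it meets the x-axis at x = 0 (among the integer gridlines).
Matching integer coefficients to the picture gives p.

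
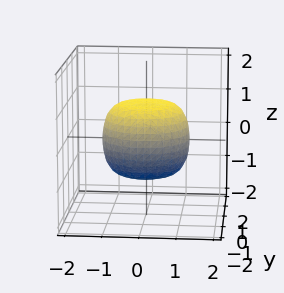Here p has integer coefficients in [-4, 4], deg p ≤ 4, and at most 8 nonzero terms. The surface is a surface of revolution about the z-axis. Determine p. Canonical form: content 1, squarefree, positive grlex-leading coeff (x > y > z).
2*x^4 + 4*x^2*y^2 + 2*y^4 - x^2 - y^2 + 3*z^2 - 3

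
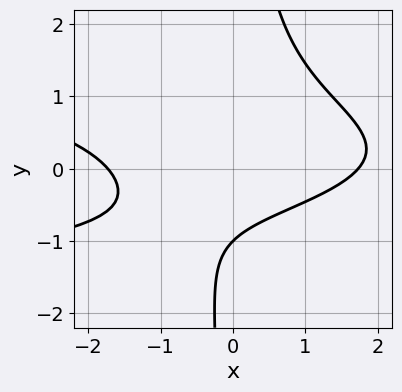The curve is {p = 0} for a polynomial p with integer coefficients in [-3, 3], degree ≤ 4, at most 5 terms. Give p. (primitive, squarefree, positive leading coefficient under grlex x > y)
3*x*y^2 + x^2 - 3*y - 3

(a) deg p = 3. A generic line meets the curve in up to 3 points.
(b) From the axis intercepts and sections: it meets the y-axis at y = -1 (among the integer gridlines).
(c) Solving for integer coefficients yields p as stated.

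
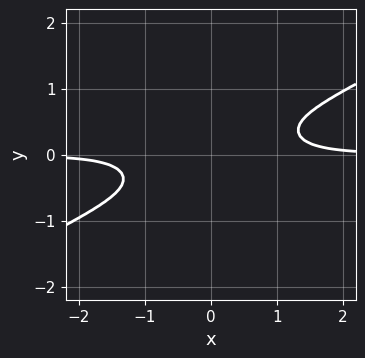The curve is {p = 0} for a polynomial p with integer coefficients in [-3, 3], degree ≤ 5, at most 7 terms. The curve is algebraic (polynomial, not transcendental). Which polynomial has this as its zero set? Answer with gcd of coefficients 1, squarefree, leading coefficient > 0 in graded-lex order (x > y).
2*x^3*y - 2*x^2*y^2 - 3*x*y^3 - 2*y^4 - 1

First, degree: the shape is more complex than any degree-3 curve, so deg p = 4.
Next, checking where it meets the axes: no y-intercept at any integer in the box; it misses every integer gridline on the x-axis.
Finally, the integer polynomial consistent with all of this is the stated p.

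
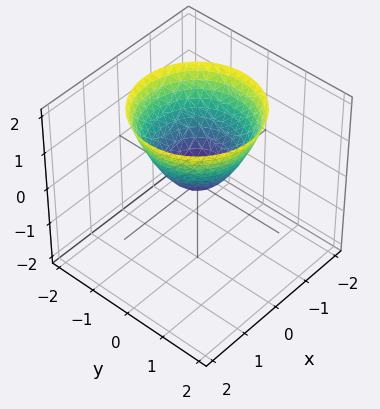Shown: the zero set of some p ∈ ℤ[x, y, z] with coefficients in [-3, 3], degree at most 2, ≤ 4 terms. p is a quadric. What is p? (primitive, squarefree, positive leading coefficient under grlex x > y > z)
x^2 + y^2 - z

1. deg p = 2.
2. Symmetries: the surface is invariant under rotation about z: p = q(x² + y², z).
3. Against the integer gridlines: one x-axis crossing is at x = 0; it crosses the z-axis at the gridline z = 0; one y-axis crossing is at y = 0.
4. Matching integer coefficients to the picture gives p.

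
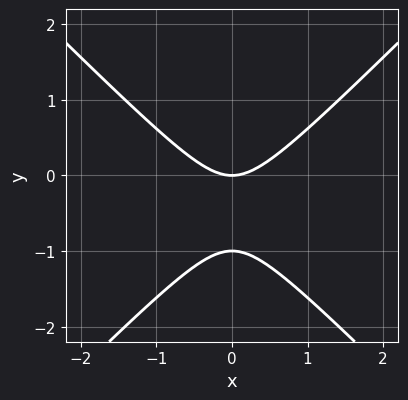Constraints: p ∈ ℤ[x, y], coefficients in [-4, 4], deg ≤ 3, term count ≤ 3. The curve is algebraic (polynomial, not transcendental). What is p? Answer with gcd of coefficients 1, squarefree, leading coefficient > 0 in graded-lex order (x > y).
First, the degree is 2 — no degree-1 curve has this shape.
Then, symmetries: it's symmetric under x → −x, forcing even powers of x.
Next, against the integer gridlines: among the integer gridlines, it crosses the y-axis at y ∈ {-1, 0}; it crosses the x-axis at the gridline x = 0.
Finally, assembling these constraints gives the stated polynomial.

x^2 - y^2 - y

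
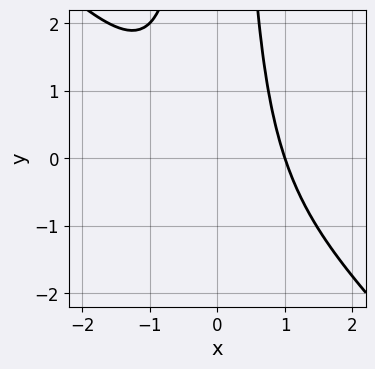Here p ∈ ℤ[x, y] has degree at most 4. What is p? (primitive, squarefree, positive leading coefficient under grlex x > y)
1. The degree is 3 — a generic line meets the curve in up to 3 points.
2. From the visible intercepts: it crosses the x-axis at the gridline x = 1; no y-intercept at any integer in the box.
3. Matching integer coefficients to the picture gives p.

x^3 + x^2*y - 1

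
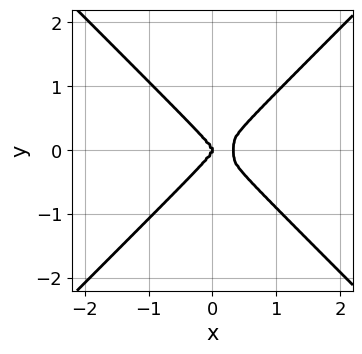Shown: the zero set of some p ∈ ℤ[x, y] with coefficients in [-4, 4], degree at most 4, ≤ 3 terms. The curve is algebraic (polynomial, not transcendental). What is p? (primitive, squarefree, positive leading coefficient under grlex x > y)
3*x^4 - 3*y^4 - x^3

(a) Degree: the shape is more complex than any degree-3 curve, so deg p = 4.
(b) Symmetries: the y ↦ −y reflection is a symmetry, so y appears only in even powers.
(c) Observable constraints: it meets the x-axis at x = 0 (among the integer gridlines); it meets the y-axis at y = 0 (among the integer gridlines).
(d) Fitting integer coefficients to these (and the overall shape) gives p.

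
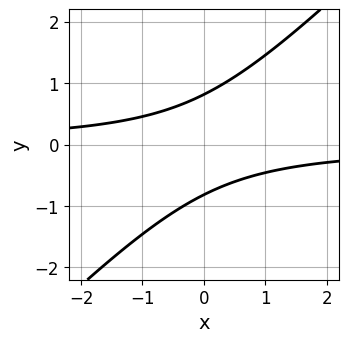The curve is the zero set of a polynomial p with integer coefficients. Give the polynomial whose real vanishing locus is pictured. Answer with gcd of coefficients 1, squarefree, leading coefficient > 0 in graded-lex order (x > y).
3*x*y - 3*y^2 + 2

First, the degree is 2 — a generic line meets the curve in up to 2 points.
Then, observable constraints: no x-intercept at any integer in the box.
Finally, together with the visible shape, these determine p as stated.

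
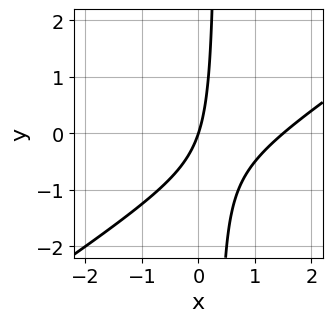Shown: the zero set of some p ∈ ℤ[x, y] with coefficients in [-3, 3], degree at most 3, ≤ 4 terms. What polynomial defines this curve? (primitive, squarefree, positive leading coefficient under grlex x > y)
2*x^2 - 3*x*y - 3*x + y

1. Degree: no degree-1 curve has this shape, so deg p = 2.
2. Against the integer gridlines: one y-axis crossing is at y = 0; one x-axis crossing is at x = 0.
3. Fitting integer coefficients to these (and the overall shape) gives p.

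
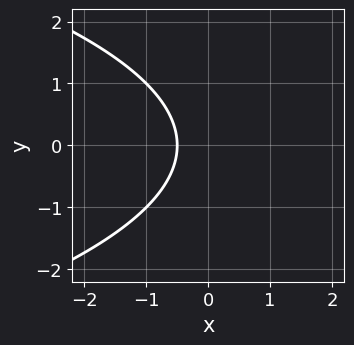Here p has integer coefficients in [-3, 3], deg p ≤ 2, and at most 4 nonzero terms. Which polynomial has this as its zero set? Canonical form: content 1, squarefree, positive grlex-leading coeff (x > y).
y^2 + 2*x + 1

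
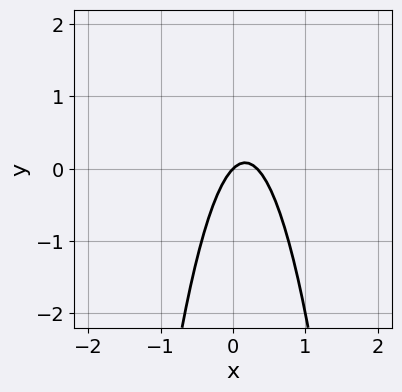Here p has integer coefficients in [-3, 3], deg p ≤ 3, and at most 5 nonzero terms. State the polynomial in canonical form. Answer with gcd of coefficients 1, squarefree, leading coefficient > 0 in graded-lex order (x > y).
3*x^2 - x + y

(a) The degree is 2 — the shape is more complex than any degree-1 curve.
(b) Reading off the gridlines: it meets the y-axis at y = 0 (among the integer gridlines); one x-axis crossing is at x = 0.
(c) Solving for integer coefficients yields p as stated.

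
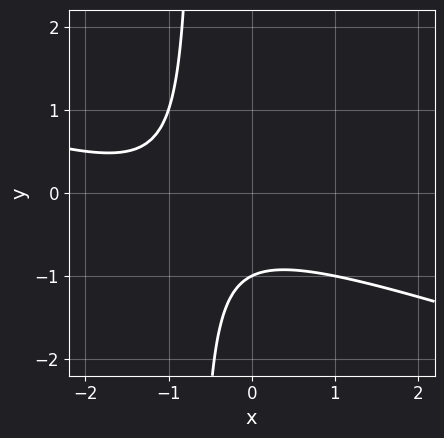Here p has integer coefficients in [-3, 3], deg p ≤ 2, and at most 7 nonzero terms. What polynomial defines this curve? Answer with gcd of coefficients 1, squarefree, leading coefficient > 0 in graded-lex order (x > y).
(a) deg p = 2. No degree-1 curve has this shape.
(b) From the visible intercepts: no x-intercept at any integer in the box; one y-axis crossing is at y = -1.
(c) Together with the visible shape, these determine p as stated.

x^2 + 3*x*y + 2*x + 2*y + 2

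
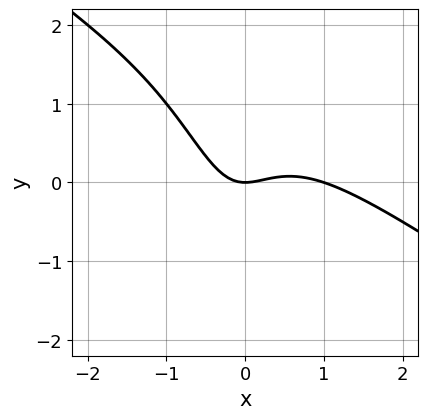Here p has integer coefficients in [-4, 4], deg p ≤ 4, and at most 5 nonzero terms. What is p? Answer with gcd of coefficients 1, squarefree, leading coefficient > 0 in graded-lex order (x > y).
1. The degree is 3 — no degree-2 curve has this shape.
2. Against the integer gridlines: the x-axis gridline crossings are at x ∈ {0, 1}; it crosses the y-axis at the gridline y = 0.
3. Fitting integer coefficients to these (and the overall shape) gives p.

2*x^3 + 3*x^2*y - 2*x^2 + x*y + 2*y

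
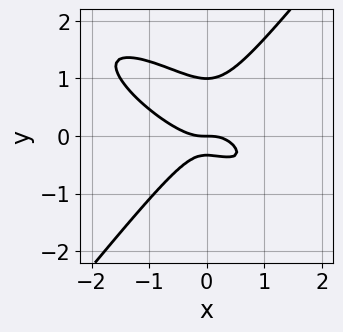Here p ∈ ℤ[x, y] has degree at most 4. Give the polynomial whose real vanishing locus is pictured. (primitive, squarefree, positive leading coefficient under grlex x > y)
First, deg p = 3.
Then, observable constraints: the y-axis gridline crossings are at y ∈ {0, 1}; it crosses the x-axis at the gridline x = 0.
Finally, assembling these constraints gives the stated polynomial.

2*x^3 + 3*x^2*y - 3*y^3 + 2*y^2 + y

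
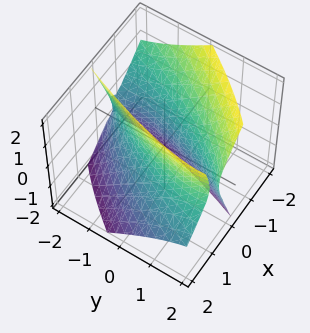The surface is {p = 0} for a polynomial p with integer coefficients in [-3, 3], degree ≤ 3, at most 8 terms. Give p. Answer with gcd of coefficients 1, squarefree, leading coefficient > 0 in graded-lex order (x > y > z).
Degree: a generic line meets the surface in up to 2 points, so deg p = 2.
Against the integer gridlines: it misses every integer gridline on the z-axis.
These observations pin down the coefficients.

3*x^2 - 3*x*y + 2*x*z + y^2 - z^2 - 2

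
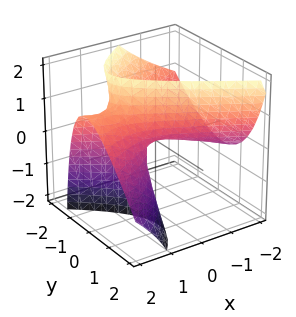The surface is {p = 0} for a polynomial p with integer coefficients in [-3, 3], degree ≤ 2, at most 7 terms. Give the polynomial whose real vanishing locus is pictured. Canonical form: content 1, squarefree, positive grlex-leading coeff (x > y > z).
x^2 - 3*x*z - 3*y^2 - 2*y*z + 2*z

First, degree: a generic line meets the surface in up to 2 points, so deg p = 2.
Next, observable constraints: it meets the x-axis at x = 0 (among the integer gridlines); it crosses the y-axis at the gridline y = 0; it crosses the z-axis at the gridline z = 0.
Finally, the integer polynomial consistent with all of this is the stated p.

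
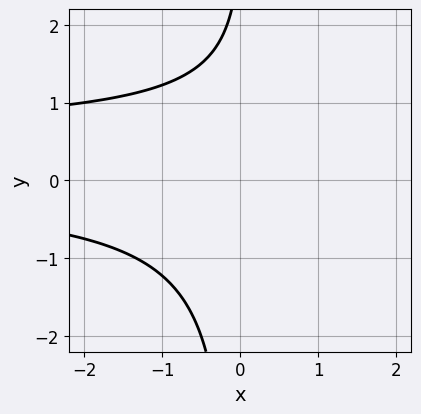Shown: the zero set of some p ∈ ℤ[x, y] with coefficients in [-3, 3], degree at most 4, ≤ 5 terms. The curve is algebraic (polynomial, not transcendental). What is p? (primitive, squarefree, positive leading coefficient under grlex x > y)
The degree is 3 — a generic line meets the curve in up to 3 points.
Checking where it meets the axes: it misses every integer gridline on the y-axis; no x-intercept at any integer in the box.
Putting this together gives p.

2*x*y^2 - x*y - y + 3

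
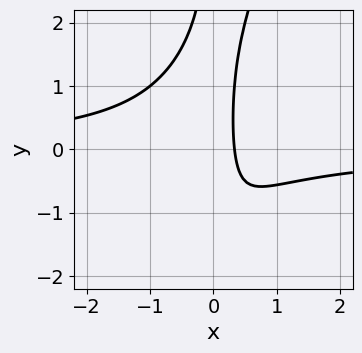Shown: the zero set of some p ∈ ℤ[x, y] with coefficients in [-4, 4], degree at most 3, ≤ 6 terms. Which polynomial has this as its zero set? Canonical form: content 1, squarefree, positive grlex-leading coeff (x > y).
deg p = 3. A generic line meets the curve in up to 3 points.
Observable constraints: the curve avoids every integer y-axis point in the box.
Solving for integer coefficients yields p as stated.

3*x^2*y - x*y^2 + 3*x - 1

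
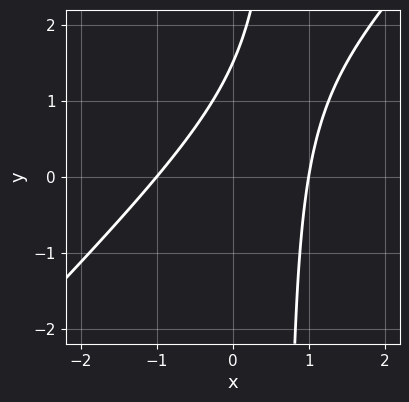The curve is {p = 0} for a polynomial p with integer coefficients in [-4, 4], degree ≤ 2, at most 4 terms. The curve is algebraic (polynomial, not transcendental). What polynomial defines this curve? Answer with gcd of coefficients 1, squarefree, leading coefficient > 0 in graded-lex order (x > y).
deg p = 2. No degree-1 curve has this shape.
Against the integer gridlines: among the integer gridlines, it crosses the x-axis at x ∈ {-1, 1}.
Matching integer coefficients to the picture gives p.

3*x^2 - 3*x*y + 2*y - 3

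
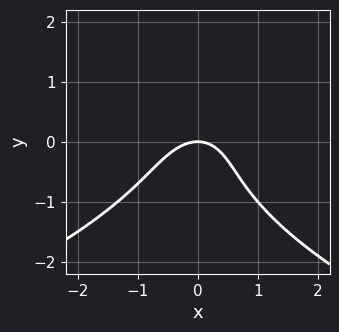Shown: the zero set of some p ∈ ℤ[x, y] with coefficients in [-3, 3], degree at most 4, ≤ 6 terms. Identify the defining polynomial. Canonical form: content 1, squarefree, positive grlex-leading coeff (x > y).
First, degree: no degree-2 curve has this shape, so deg p = 3.
Next, observable constraints: one x-axis crossing is at x = 0; it crosses the y-axis at the gridline y = 0.
Finally, the integer polynomial consistent with all of this is the stated p.

2*y^3 + 3*x^2 - x*y + y^2 + 3*y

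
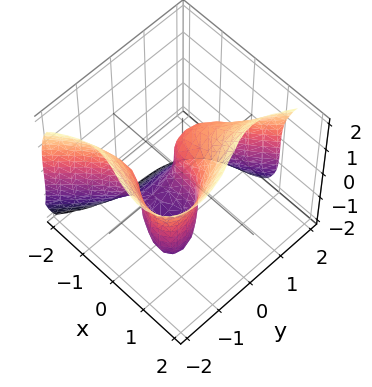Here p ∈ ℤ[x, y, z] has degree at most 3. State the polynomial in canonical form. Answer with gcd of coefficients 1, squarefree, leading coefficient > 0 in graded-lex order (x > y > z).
3*x^3 - 2*y^3 - z^3 + 3*x*y + 3*y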